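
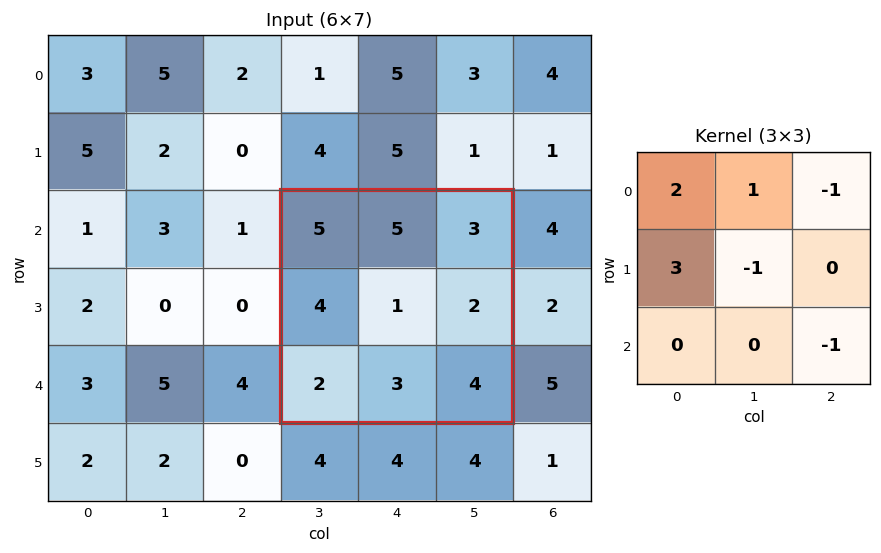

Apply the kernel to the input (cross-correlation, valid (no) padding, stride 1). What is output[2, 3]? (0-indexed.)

The receptive field on the input at this output position is [5 5 3 / 4 1 2 / 2 3 4]. Elementwise product with the kernel and sum: 5·2 + 5·1 + 3·-1 + 4·3 + 1·-1 + 4·-1.

19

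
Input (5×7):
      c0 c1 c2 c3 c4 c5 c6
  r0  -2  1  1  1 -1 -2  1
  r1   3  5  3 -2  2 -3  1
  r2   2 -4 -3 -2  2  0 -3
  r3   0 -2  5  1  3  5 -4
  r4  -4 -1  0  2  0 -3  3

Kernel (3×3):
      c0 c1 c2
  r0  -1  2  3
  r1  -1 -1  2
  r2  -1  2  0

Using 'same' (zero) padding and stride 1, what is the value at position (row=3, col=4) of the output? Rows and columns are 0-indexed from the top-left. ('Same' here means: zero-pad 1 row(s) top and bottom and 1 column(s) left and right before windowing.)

10

The receptive field on the zero-padded input at this output position is [-2 2 0 / 1 3 5 / 2 0 -3]. Elementwise product with the kernel and sum: -2·-1 + 2·2 + 0·3 + 1·-1 + 3·-1 + 5·2 + 2·-1 + 0·2.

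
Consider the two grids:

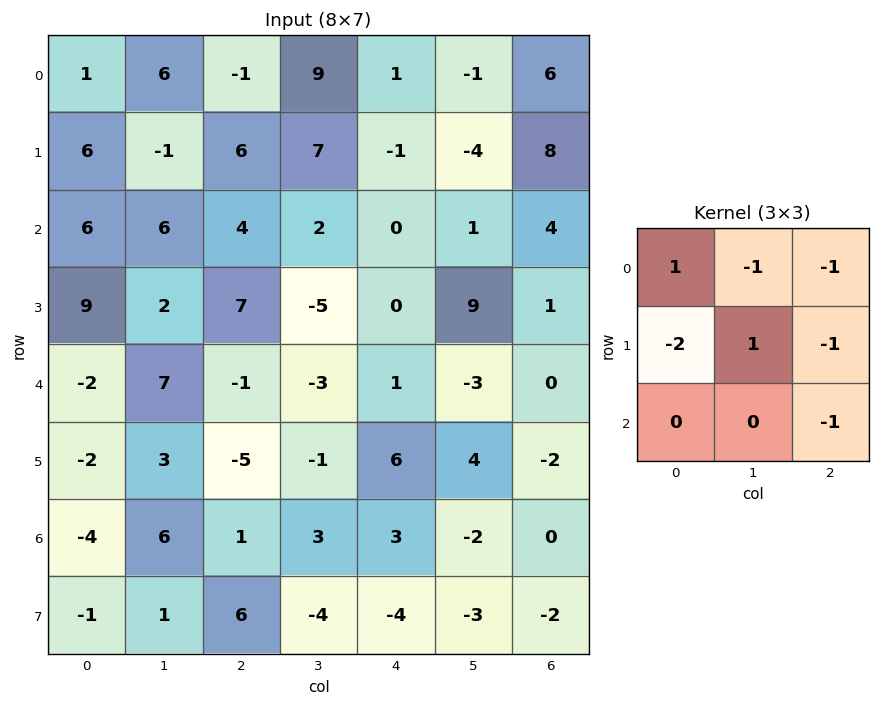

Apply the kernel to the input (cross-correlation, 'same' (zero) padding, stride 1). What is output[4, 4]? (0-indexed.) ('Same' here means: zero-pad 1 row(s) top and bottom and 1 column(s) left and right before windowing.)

The receptive field on the zero-padded input at this output position is [-5 0 9 / -3 1 -3 / -1 6 4]. Elementwise product with the kernel and sum: -5·1 + 0·-1 + 9·-1 + -3·-2 + 1·1 + -3·-1 + 4·-1.

-8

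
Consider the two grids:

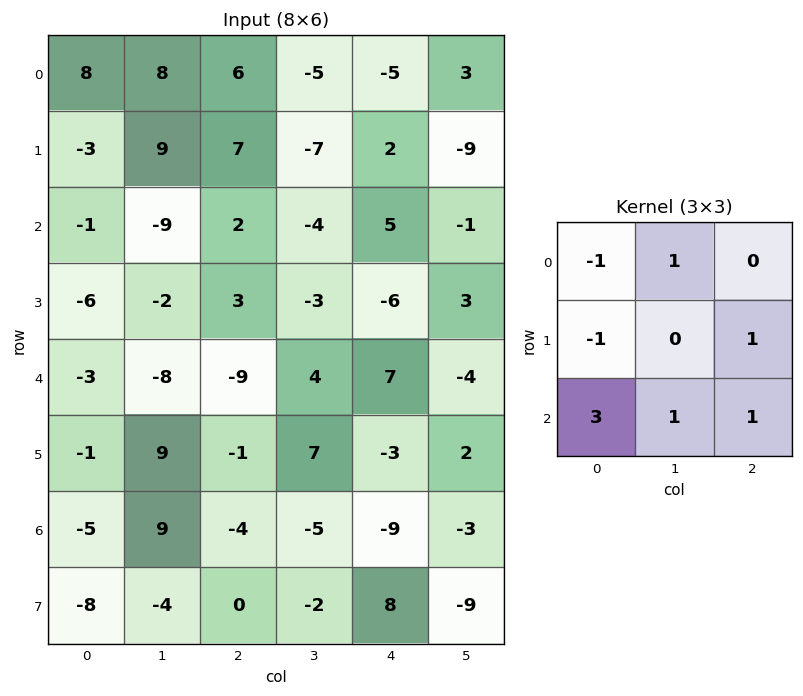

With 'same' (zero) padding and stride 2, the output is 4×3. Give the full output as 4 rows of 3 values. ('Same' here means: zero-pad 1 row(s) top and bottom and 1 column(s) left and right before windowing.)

14 14 -20
-20 -3 0
-6 50 9
-4 -38 -15

Output[0,0]: The receptive field on the zero-padded input at this output position is [0 0 0 / 0 8 8 / 0 -3 9]. Elementwise product with the kernel and sum: 0·-1 + 0·1 + 0·-1 + 8·1 + 0·3 + -3·1 + 9·1.
Output[0,1]: The receptive field on the zero-padded input at this output position is [0 0 0 / 8 6 -5 / 9 7 -7]. Elementwise product with the kernel and sum: 0·-1 + 0·1 + 8·-1 + -5·1 + 9·3 + 7·1 + -7·1.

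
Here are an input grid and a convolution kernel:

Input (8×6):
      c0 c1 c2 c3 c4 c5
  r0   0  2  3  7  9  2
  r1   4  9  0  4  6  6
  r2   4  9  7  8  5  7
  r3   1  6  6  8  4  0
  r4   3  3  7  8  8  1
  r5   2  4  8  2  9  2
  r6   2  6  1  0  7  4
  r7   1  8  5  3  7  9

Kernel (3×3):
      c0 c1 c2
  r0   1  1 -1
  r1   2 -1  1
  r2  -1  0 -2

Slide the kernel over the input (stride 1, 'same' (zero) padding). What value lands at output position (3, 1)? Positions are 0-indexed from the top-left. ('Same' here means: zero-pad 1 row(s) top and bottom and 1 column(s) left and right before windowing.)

The receptive field on the zero-padded input at this output position is [4 9 7 / 1 6 6 / 3 3 7]. Elementwise product with the kernel and sum: 4·1 + 9·1 + 7·-1 + 1·2 + 6·-1 + 6·1 + 3·-1 + 7·-2.

-9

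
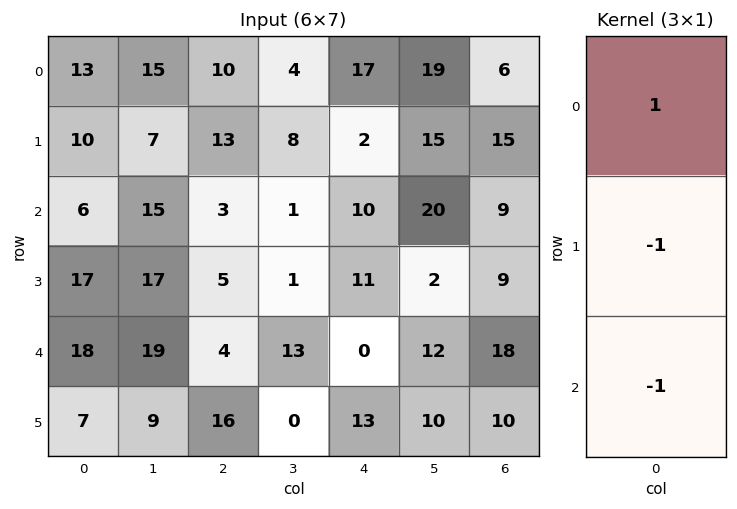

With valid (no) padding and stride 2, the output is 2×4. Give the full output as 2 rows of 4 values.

-3 -6 5 -18
-29 -6 -1 -18

Output[0,0]: The receptive field on the input at this output position is [13 / 10 / 6]. Elementwise product with the kernel and sum: 13·1 + 10·-1 + 6·-1.
Output[0,1]: The receptive field on the input at this output position is [10 / 13 / 3]. Elementwise product with the kernel and sum: 10·1 + 13·-1 + 3·-1.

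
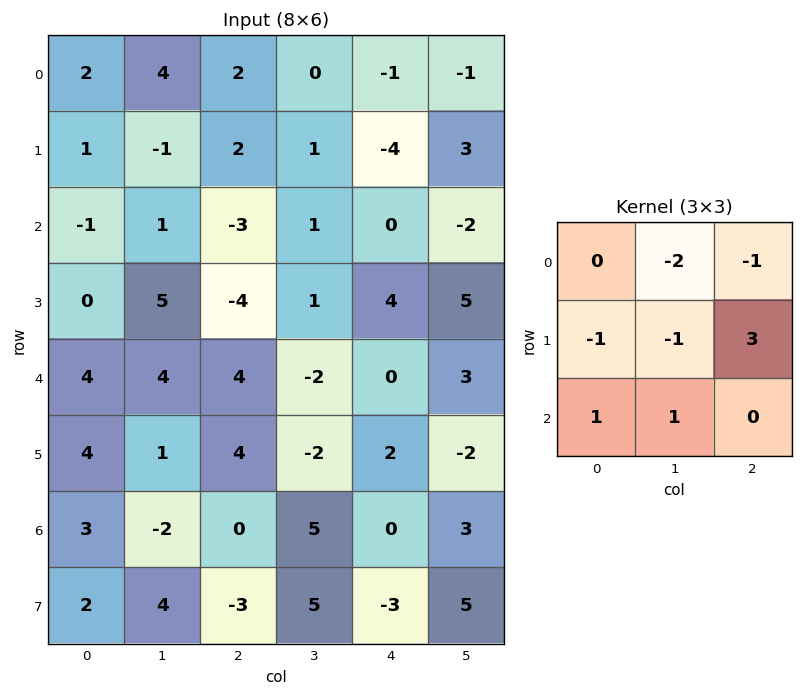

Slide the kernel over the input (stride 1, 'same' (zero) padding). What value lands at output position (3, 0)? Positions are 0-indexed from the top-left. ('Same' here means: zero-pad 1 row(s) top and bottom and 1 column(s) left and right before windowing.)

20

The receptive field on the zero-padded input at this output position is [0 -1 1 / 0 0 5 / 0 4 4]. Elementwise product with the kernel and sum: -1·-2 + 1·-1 + 0·-1 + 0·-1 + 5·3 + 0·1 + 4·1.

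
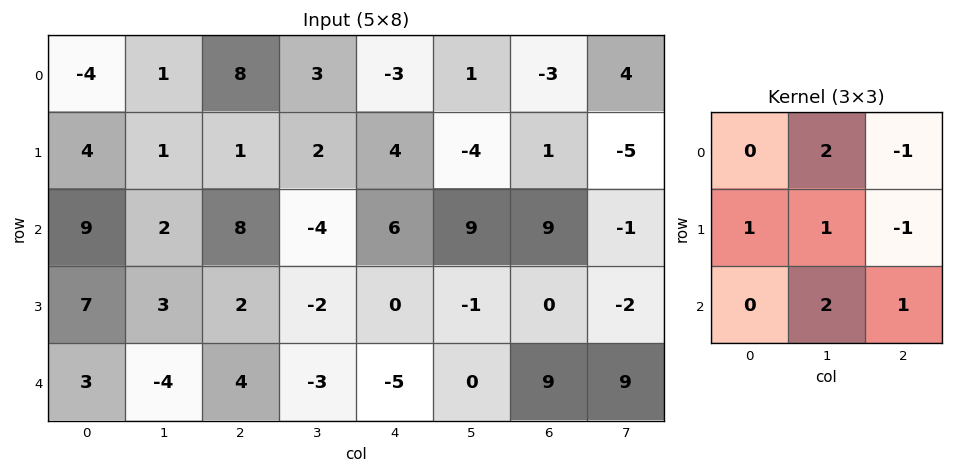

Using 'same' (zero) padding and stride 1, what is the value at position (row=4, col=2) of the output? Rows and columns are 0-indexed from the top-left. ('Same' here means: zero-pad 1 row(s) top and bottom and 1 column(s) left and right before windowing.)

The receptive field on the zero-padded input at this output position is [3 2 -2 / -4 4 -3 / 0 0 0]. Elementwise product with the kernel and sum: 2·2 + -2·-1 + -4·1 + 4·1 + -3·-1 + 0·2 + 0·1.

9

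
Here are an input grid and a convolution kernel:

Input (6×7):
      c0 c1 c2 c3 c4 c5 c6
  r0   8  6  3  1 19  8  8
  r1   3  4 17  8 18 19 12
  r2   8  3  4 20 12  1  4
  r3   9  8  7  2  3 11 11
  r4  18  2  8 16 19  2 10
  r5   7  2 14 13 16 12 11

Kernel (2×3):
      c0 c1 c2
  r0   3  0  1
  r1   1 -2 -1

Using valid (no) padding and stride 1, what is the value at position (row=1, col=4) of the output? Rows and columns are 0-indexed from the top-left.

72

The receptive field on the input at this output position is [18 19 12 / 12 1 4]. Elementwise product with the kernel and sum: 18·3 + 12·1 + 12·1 + 1·-2 + 4·-1.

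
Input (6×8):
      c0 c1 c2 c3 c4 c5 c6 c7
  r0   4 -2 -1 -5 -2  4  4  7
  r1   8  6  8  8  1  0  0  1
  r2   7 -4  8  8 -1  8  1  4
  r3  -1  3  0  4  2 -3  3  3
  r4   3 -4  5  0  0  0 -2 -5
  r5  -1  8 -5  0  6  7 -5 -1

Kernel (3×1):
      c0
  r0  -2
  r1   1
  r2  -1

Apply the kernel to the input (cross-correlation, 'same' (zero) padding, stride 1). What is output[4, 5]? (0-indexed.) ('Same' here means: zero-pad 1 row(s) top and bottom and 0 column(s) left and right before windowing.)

The receptive field on the zero-padded input at this output position is [-3 / 0 / 7]. Elementwise product with the kernel and sum: -3·-2 + 0·1 + 7·-1.

-1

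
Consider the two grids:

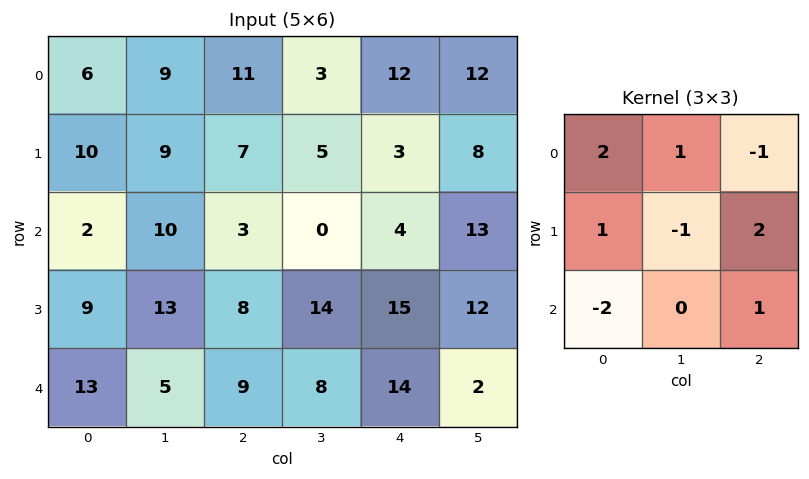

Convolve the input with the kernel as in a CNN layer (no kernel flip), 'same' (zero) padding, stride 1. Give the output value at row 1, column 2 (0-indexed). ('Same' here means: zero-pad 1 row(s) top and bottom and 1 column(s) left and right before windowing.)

18

The receptive field on the zero-padded input at this output position is [9 11 3 / 9 7 5 / 10 3 0]. Elementwise product with the kernel and sum: 9·2 + 11·1 + 3·-1 + 9·1 + 7·-1 + 5·2 + 10·-2 + 0·1.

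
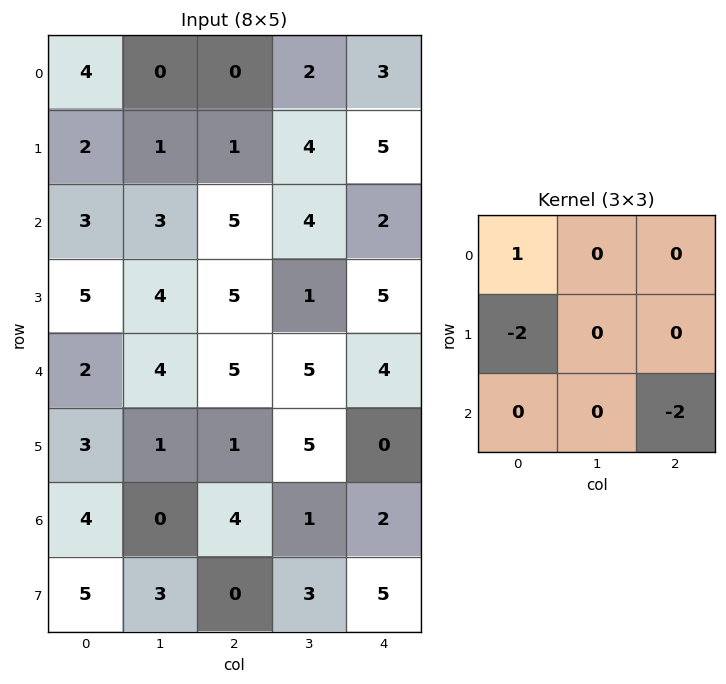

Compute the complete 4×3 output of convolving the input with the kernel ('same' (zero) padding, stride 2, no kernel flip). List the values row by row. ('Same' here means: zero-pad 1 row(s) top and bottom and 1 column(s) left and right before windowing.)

Output[0,0]: The receptive field on the zero-padded input at this output position is [0 0 0 / 0 4 0 / 0 2 1]. Elementwise product with the kernel and sum: 0·1 + 0·-2 + 1·-2.
Output[0,1]: The receptive field on the zero-padded input at this output position is [0 0 0 / 0 0 2 / 1 1 4]. Elementwise product with the kernel and sum: 0·1 + 0·-2 + 4·-2.

-2 -8 -4
-8 -7 -4
-2 -14 -9
-6 -5 3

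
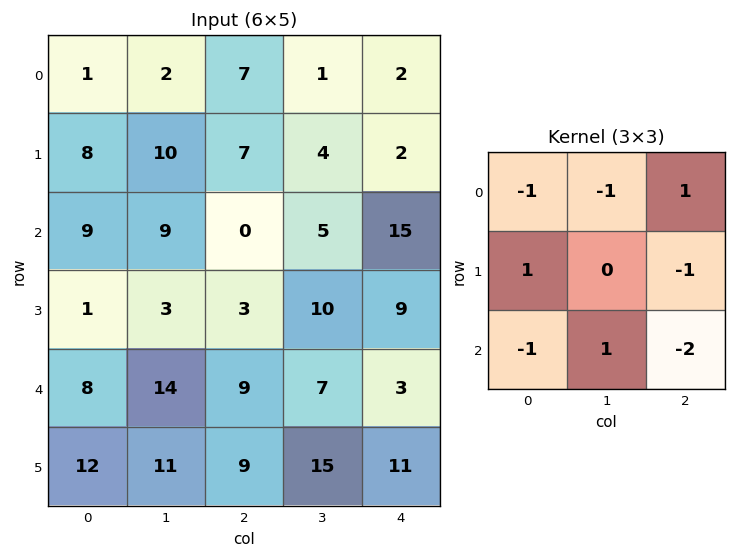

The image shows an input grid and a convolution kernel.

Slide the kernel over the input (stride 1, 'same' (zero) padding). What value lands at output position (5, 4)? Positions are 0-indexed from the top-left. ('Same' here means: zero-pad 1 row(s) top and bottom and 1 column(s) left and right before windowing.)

5

The receptive field on the zero-padded input at this output position is [7 3 0 / 15 11 0 / 0 0 0]. Elementwise product with the kernel and sum: 7·-1 + 3·-1 + 0·1 + 15·1 + 0·-1 + 0·-1 + 0·1 + 0·-2.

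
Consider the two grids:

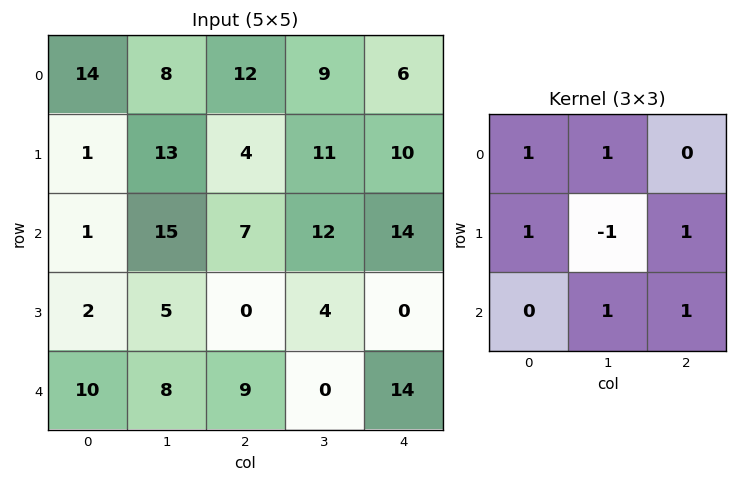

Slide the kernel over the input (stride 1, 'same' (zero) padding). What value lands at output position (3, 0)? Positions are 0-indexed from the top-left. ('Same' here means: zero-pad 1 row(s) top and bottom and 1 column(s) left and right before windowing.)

The receptive field on the zero-padded input at this output position is [0 1 15 / 0 2 5 / 0 10 8]. Elementwise product with the kernel and sum: 0·1 + 1·1 + 0·1 + 2·-1 + 5·1 + 10·1 + 8·1.

22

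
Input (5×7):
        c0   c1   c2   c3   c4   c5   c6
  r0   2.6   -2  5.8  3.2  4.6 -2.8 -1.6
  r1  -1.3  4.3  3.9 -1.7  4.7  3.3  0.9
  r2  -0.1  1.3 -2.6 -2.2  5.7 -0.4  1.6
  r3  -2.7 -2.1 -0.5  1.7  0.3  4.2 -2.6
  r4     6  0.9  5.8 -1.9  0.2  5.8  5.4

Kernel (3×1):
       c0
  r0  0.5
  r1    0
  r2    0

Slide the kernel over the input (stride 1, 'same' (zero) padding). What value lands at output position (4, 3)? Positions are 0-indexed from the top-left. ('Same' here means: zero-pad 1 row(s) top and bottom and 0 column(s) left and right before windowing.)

The receptive field on the zero-padded input at this output position is [1.7 / -1.9 / 0]. Elementwise product with the kernel and sum: 1.7·0.5.

0.85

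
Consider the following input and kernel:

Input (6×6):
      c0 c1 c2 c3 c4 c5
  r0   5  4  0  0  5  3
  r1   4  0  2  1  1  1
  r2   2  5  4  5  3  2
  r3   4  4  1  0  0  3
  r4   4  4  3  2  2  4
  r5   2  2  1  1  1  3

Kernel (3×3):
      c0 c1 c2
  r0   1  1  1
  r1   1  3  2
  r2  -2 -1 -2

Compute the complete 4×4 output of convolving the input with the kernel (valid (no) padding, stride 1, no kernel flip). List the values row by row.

0 -12 -7 -3
17 21 27 15
11 6 1 2
23 15 9 10

Output[0,0]: The receptive field on the input at this output position is [5 4 0 / 4 0 2 / 2 5 4]. Elementwise product with the kernel and sum: 5·1 + 4·1 + 0·1 + 4·1 + 0·3 + 2·2 + 2·-2 + 5·-1 + 4·-2.
Output[0,1]: The receptive field on the input at this output position is [4 0 0 / 0 2 1 / 5 4 5]. Elementwise product with the kernel and sum: 4·1 + 0·1 + 0·1 + 0·1 + 2·3 + 1·2 + 5·-2 + 4·-1 + 5·-2.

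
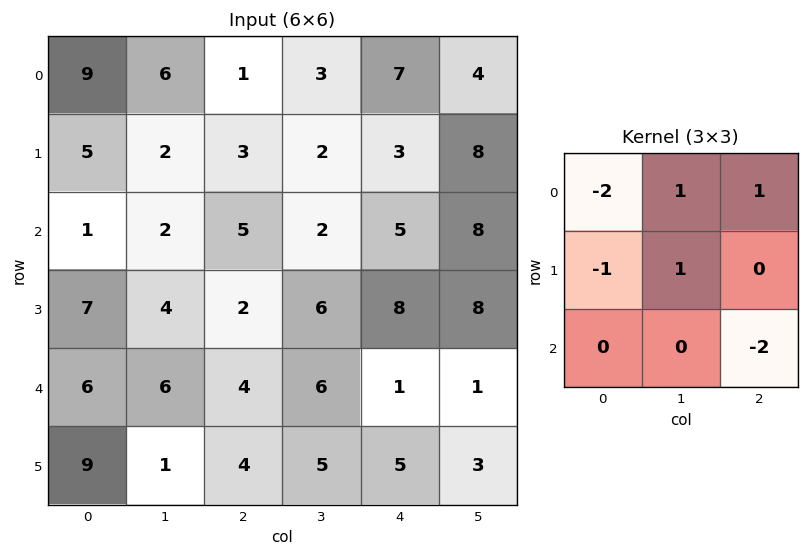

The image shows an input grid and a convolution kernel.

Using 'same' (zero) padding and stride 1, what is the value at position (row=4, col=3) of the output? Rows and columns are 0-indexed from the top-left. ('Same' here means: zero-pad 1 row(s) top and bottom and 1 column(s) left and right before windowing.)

The receptive field on the zero-padded input at this output position is [2 6 8 / 4 6 1 / 4 5 5]. Elementwise product with the kernel and sum: 2·-2 + 6·1 + 8·1 + 4·-1 + 6·1 + 5·-2.

2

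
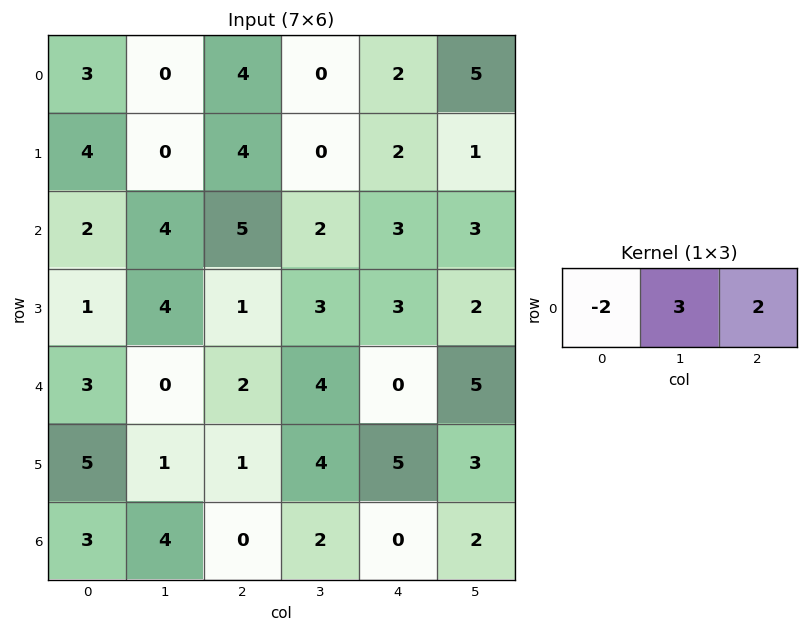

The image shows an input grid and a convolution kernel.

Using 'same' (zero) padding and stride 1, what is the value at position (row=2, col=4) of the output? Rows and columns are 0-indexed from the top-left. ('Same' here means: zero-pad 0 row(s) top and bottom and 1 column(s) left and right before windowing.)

11

The receptive field on the zero-padded input at this output position is [2 3 3]. Elementwise product with the kernel and sum: 2·-2 + 3·3 + 3·2.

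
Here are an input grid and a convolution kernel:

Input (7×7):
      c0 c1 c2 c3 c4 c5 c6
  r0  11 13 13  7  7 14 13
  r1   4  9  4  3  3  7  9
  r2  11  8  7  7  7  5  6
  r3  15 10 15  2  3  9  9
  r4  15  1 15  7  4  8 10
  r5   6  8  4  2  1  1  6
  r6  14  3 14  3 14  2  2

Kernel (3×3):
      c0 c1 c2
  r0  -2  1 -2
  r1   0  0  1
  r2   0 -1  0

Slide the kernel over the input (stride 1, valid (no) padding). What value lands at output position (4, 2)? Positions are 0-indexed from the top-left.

The receptive field on the input at this output position is [15 7 4 / 4 2 1 / 14 3 14]. Elementwise product with the kernel and sum: 15·-2 + 7·1 + 4·-2 + 1·1 + 3·-1.

-33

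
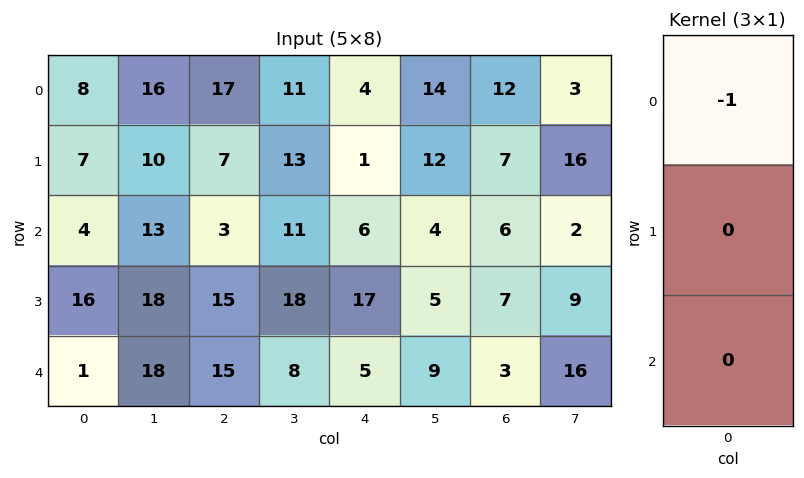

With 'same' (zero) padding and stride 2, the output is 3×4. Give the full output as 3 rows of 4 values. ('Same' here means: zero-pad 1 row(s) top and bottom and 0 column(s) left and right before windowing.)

0 0 0 0
-7 -7 -1 -7
-16 -15 -17 -7

Output[0,0]: The receptive field on the zero-padded input at this output position is [0 / 8 / 7]. Elementwise product with the kernel and sum: 0·-1.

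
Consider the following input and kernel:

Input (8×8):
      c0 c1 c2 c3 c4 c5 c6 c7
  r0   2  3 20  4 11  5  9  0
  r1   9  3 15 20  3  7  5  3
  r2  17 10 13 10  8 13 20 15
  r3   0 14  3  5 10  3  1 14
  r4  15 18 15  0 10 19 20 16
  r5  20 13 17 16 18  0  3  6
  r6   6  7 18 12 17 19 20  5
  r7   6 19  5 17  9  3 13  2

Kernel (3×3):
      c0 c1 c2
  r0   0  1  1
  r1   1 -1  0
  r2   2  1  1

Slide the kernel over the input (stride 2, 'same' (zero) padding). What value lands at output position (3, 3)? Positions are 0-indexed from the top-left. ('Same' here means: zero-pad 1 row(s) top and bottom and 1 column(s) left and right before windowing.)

29

The receptive field on the zero-padded input at this output position is [0 3 6 / 19 20 5 / 3 13 2]. Elementwise product with the kernel and sum: 3·1 + 6·1 + 19·1 + 20·-1 + 3·2 + 13·1 + 2·1.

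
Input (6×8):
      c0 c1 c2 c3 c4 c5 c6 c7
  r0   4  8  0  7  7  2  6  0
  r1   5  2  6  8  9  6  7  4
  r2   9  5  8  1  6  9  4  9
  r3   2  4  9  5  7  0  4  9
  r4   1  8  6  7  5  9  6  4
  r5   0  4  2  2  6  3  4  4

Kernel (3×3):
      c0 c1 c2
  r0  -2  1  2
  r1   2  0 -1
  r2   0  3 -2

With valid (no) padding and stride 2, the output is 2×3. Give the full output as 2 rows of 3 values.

Output[0,0]: The receptive field on the input at this output position is [4 8 0 / 5 2 6 / 9 5 8]. Elementwise product with the kernel and sum: 4·-2 + 8·1 + 0·2 + 5·2 + 6·-1 + 5·3 + 8·-2.
Output[0,1]: The receptive field on the input at this output position is [0 7 7 / 6 8 9 / 8 1 6]. Elementwise product with the kernel and sum: 0·-2 + 7·1 + 7·2 + 6·2 + 9·-1 + 1·3 + 6·-2.

3 15 30
10 19 30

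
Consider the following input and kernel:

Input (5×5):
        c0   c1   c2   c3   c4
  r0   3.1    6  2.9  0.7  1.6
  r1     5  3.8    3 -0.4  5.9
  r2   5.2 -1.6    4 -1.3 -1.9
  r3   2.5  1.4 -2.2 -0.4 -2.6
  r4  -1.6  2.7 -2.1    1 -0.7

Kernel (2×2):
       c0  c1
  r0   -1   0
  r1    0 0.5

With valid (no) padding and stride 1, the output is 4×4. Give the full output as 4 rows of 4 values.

Output[0,0]: The receptive field on the input at this output position is [3.1 6 / 5 3.8]. Elementwise product with the kernel and sum: 3.1·-1 + 3.8·0.5.

-1.2 -4.5 -3.1 2.25
-5.8 -1.8 -3.65 -0.55
-4.5 0.5 -4.2 0
-1.15 -2.45 2.7 0.05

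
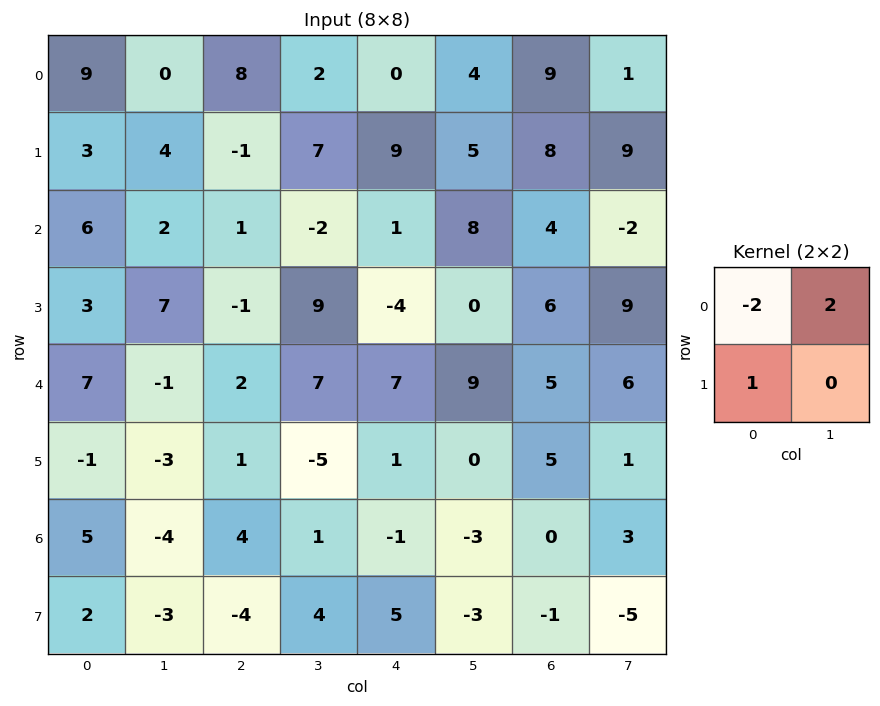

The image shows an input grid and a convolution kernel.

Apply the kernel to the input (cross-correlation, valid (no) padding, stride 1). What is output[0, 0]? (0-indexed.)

-15

The receptive field on the input at this output position is [9 0 / 3 4]. Elementwise product with the kernel and sum: 9·-2 + 0·2 + 3·1.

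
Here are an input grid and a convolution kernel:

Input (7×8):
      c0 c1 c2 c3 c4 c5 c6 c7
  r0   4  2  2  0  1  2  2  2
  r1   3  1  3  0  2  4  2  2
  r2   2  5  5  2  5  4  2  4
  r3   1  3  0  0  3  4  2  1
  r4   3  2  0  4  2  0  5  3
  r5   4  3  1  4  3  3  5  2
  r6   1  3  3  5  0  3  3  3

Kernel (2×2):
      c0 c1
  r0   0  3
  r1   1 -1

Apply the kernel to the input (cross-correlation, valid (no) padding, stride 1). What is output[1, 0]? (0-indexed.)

The receptive field on the input at this output position is [3 1 / 2 5]. Elementwise product with the kernel and sum: 1·3 + 2·1 + 5·-1.

0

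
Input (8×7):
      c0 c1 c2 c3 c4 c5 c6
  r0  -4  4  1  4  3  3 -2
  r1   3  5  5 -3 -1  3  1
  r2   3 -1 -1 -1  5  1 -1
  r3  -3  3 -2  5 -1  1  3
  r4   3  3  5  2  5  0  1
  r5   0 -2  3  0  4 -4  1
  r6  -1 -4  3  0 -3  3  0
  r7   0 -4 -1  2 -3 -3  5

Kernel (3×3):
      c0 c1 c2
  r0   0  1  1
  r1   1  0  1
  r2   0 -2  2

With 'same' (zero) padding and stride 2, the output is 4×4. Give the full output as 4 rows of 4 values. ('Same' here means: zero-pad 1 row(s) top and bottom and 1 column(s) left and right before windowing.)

Output[0,0]: The receptive field on the zero-padded input at this output position is [0 0 0 / 0 -4 4 / 0 3 5]. Elementwise product with the kernel and sum: 0·1 + 0·1 + 0·1 + 4·1 + 3·-2 + 5·2.
Output[0,1]: The receptive field on the zero-padded input at this output position is [0 0 0 / 4 1 4 / 5 5 -3]. Elementwise product with the kernel and sum: 0·1 + 0·1 + 4·1 + 4·1 + 5·-2 + -3·2.

8 -8 15 1
19 14 6 -4
-1 2 -14 1
-14 5 3 -6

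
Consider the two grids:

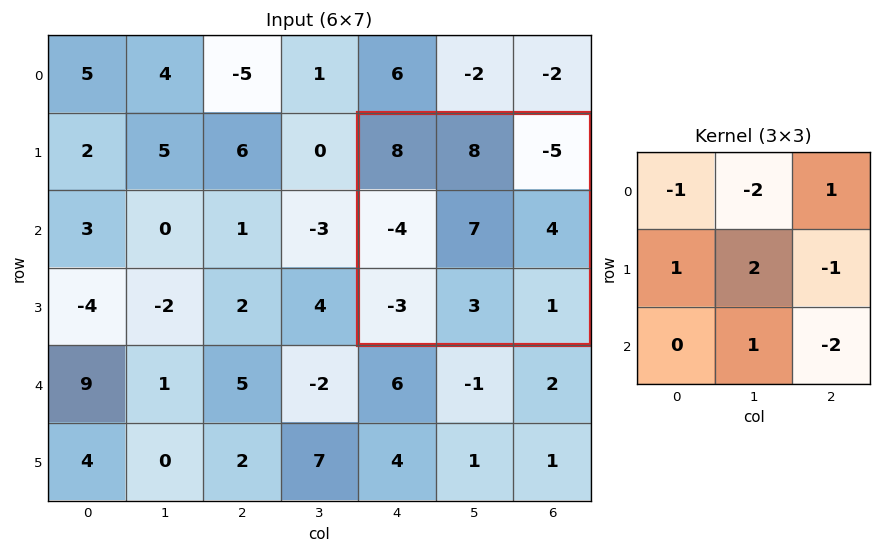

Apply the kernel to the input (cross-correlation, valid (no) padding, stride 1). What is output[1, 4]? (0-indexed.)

-22

The receptive field on the input at this output position is [8 8 -5 / -4 7 4 / -3 3 1]. Elementwise product with the kernel and sum: 8·-1 + 8·-2 + -5·1 + -4·1 + 7·2 + 4·-1 + 3·1 + 1·-2.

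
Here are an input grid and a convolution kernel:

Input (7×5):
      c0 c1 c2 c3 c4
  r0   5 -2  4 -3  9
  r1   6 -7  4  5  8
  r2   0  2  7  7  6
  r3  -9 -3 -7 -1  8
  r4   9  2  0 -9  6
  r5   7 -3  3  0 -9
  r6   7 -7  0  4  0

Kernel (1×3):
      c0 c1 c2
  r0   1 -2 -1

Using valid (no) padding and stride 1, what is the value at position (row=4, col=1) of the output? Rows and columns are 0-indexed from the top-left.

The receptive field on the input at this output position is [2 0 -9]. Elementwise product with the kernel and sum: 2·1 + 0·-2 + -9·-1.

11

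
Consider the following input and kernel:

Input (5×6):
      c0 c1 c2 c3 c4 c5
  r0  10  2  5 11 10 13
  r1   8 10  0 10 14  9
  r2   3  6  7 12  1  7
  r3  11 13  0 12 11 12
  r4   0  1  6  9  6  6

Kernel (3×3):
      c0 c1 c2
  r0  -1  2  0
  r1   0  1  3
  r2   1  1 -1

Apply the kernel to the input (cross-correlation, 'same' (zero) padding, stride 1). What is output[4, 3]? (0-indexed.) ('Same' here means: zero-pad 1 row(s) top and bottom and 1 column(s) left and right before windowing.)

51

The receptive field on the zero-padded input at this output position is [0 12 11 / 6 9 6 / 0 0 0]. Elementwise product with the kernel and sum: 0·-1 + 12·2 + 9·1 + 6·3 + 0·1 + 0·1 + 0·-1.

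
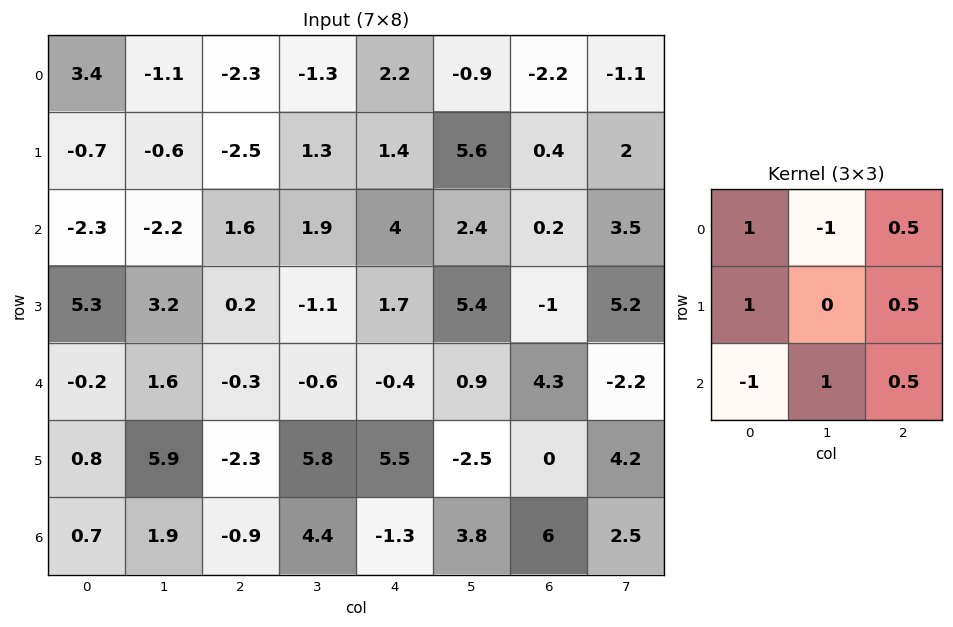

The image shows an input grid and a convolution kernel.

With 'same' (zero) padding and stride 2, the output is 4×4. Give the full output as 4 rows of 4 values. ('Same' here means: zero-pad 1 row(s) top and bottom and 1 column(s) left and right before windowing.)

Output[0,0]: The receptive field on the zero-padded input at this output position is [0 0 0 / 0 3.4 -1.1 / 0 -0.7 -0.6]. Elementwise product with the kernel and sum: 0·1 + 0·-1 + 0·0.5 + 0·1 + -1.1·0.5 + 0·-1 + -0.7·1 + -0.6·0.5.
Output[0,1]: The receptive field on the zero-padded input at this output position is [0 0 0 / -1.1 -2.3 -1.3 / -0.6 -2.5 1.3]. Elementwise product with the kernel and sum: 0·1 + 0·-1 + 0·0.5 + -1.1·1 + -1.3·0.5 + -0.6·-1 + -2.5·1 + 1.3·0.5.

-1.55 -3 1.15 -5.65
6.2 -2.25 11.3 6.55
0.85 -1.55 -1.8 13.4
3.1 15.2 5.35 4.65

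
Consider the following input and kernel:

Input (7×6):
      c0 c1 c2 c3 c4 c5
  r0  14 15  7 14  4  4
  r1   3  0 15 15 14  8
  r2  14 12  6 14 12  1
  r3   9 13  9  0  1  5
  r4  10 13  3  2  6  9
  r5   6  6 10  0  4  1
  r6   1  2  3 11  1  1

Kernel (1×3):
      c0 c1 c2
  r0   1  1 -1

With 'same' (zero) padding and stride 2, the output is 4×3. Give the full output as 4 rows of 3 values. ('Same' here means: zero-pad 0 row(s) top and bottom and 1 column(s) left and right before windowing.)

-1 8 14
2 4 25
-3 14 -1
-1 -6 11

Output[0,0]: The receptive field on the zero-padded input at this output position is [0 14 15]. Elementwise product with the kernel and sum: 0·1 + 14·1 + 15·-1.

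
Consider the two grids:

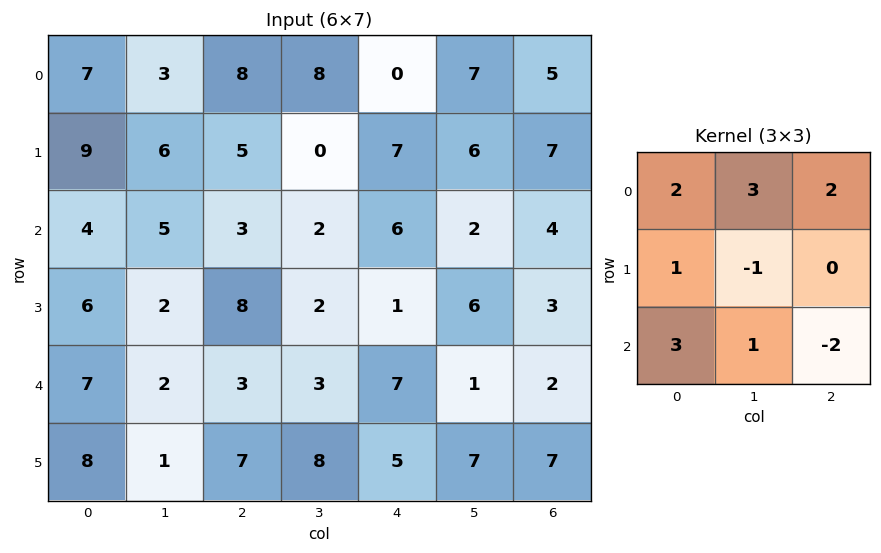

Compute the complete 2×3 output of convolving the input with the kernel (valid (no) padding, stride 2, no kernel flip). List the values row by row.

53 44 44
50 28 39

Output[0,0]: The receptive field on the input at this output position is [7 3 8 / 9 6 5 / 4 5 3]. Elementwise product with the kernel and sum: 7·2 + 3·3 + 8·2 + 9·1 + 6·-1 + 4·3 + 5·1 + 3·-2.
Output[0,1]: The receptive field on the input at this output position is [8 8 0 / 5 0 7 / 3 2 6]. Elementwise product with the kernel and sum: 8·2 + 8·3 + 0·2 + 5·1 + 0·-1 + 3·3 + 2·1 + 6·-2.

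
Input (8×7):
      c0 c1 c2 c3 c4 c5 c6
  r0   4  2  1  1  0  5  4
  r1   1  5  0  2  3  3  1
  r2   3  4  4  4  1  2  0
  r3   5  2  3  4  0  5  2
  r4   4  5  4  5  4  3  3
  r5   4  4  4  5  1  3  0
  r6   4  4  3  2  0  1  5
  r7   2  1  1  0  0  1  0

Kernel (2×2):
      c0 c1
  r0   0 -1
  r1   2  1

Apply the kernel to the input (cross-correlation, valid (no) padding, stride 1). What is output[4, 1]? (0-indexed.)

8

The receptive field on the input at this output position is [5 4 / 4 4]. Elementwise product with the kernel and sum: 4·-1 + 4·2 + 4·1.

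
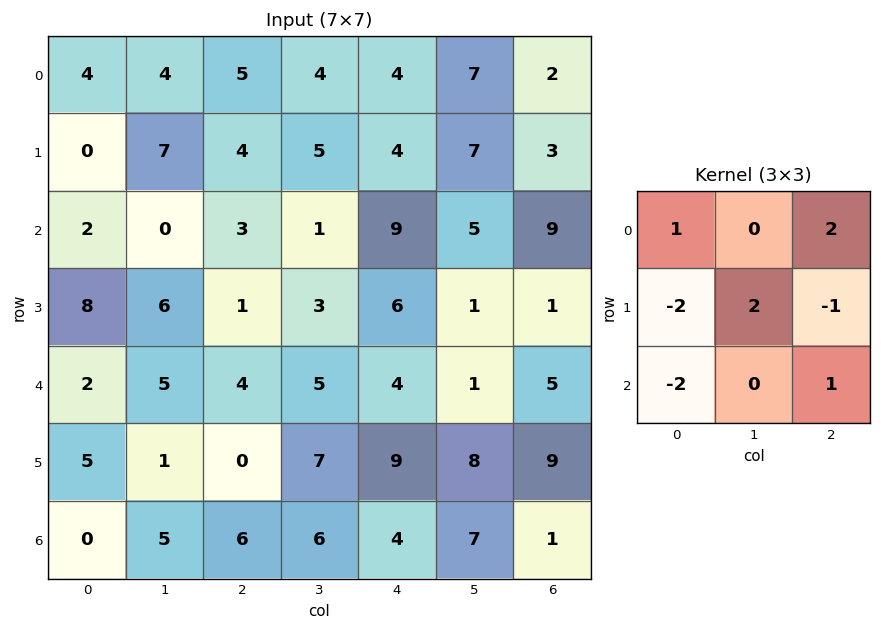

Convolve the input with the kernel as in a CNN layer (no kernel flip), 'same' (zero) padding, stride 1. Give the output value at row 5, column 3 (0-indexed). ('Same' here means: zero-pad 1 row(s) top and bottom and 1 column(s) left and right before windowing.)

9

The receptive field on the zero-padded input at this output position is [4 5 4 / 0 7 9 / 6 6 4]. Elementwise product with the kernel and sum: 4·1 + 4·2 + 0·-2 + 7·2 + 9·-1 + 6·-2 + 4·1.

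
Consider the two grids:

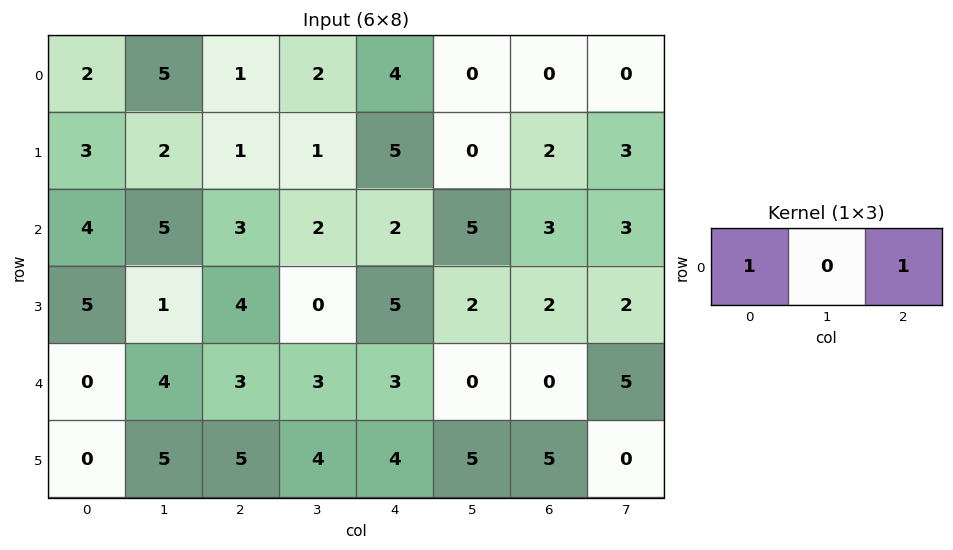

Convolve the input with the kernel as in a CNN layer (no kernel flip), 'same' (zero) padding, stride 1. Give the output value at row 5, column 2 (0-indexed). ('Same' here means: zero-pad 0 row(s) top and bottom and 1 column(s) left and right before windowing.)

9

The receptive field on the zero-padded input at this output position is [5 5 4]. Elementwise product with the kernel and sum: 5·1 + 4·1.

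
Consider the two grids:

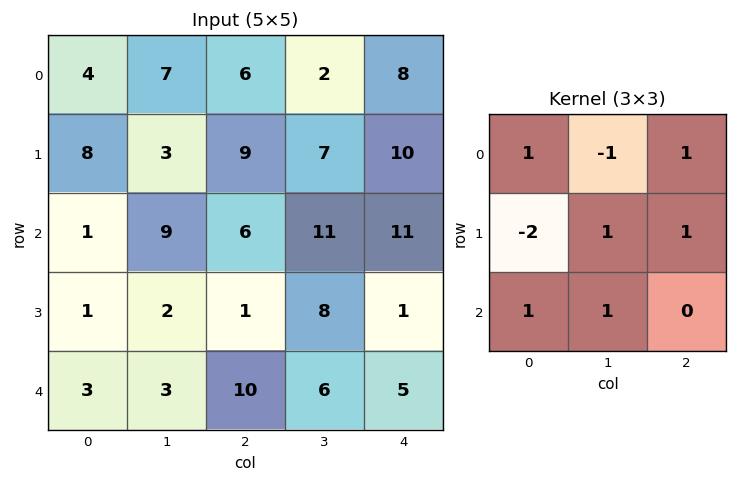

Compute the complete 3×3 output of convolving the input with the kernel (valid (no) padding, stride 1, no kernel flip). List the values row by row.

9 28 28
30 3 31
5 32 29

Output[0,0]: The receptive field on the input at this output position is [4 7 6 / 8 3 9 / 1 9 6]. Elementwise product with the kernel and sum: 4·1 + 7·-1 + 6·1 + 8·-2 + 3·1 + 9·1 + 1·1 + 9·1.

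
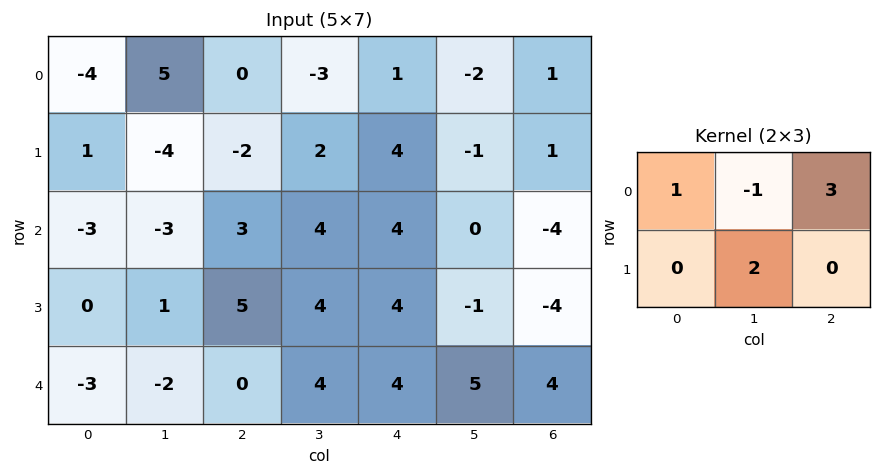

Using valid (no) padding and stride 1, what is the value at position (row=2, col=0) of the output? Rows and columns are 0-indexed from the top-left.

The receptive field on the input at this output position is [-3 -3 3 / 0 1 5]. Elementwise product with the kernel and sum: -3·1 + -3·-1 + 3·3 + 1·2.

11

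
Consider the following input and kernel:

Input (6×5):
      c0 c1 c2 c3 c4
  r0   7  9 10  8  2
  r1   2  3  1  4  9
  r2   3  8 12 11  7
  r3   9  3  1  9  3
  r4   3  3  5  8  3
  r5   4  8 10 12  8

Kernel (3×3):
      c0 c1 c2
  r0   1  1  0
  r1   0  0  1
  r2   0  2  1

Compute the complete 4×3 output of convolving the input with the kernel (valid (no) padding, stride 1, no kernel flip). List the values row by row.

45 58 56
24 26 33
23 47 45
43 44 45

Output[0,0]: The receptive field on the input at this output position is [7 9 10 / 2 3 1 / 3 8 12]. Elementwise product with the kernel and sum: 7·1 + 9·1 + 1·1 + 8·2 + 12·1.
Output[0,1]: The receptive field on the input at this output position is [9 10 8 / 3 1 4 / 8 12 11]. Elementwise product with the kernel and sum: 9·1 + 10·1 + 4·1 + 12·2 + 11·1.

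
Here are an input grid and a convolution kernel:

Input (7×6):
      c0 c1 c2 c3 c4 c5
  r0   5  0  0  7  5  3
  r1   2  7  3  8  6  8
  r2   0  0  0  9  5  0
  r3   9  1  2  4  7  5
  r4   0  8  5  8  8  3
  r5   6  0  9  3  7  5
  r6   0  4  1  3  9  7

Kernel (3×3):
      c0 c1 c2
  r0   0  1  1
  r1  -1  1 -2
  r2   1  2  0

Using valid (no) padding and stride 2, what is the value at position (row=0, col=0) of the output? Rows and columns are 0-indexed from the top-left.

-1

The receptive field on the input at this output position is [5 0 0 / 2 7 3 / 0 0 0]. Elementwise product with the kernel and sum: 0·1 + 0·1 + 2·-1 + 7·1 + 3·-2 + 0·1 + 0·2.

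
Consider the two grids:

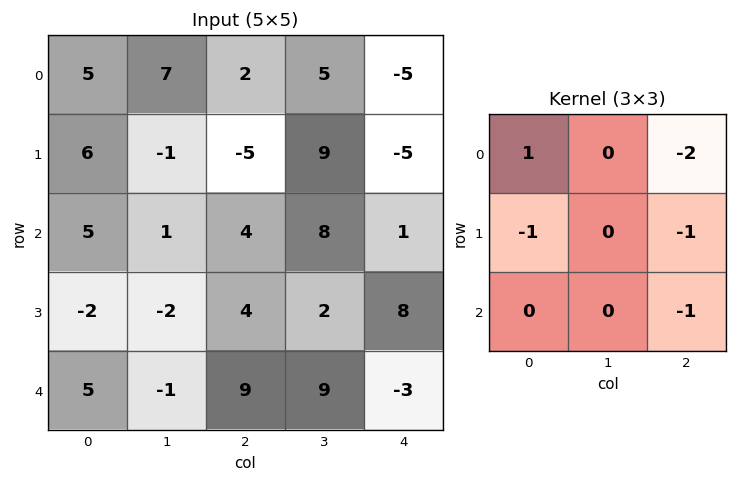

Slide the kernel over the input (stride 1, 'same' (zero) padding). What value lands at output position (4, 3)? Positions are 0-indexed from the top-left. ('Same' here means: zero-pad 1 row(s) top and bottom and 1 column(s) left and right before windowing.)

The receptive field on the zero-padded input at this output position is [4 2 8 / 9 9 -3 / 0 0 0]. Elementwise product with the kernel and sum: 4·1 + 8·-2 + 9·-1 + -3·-1 + 0·-1.

-18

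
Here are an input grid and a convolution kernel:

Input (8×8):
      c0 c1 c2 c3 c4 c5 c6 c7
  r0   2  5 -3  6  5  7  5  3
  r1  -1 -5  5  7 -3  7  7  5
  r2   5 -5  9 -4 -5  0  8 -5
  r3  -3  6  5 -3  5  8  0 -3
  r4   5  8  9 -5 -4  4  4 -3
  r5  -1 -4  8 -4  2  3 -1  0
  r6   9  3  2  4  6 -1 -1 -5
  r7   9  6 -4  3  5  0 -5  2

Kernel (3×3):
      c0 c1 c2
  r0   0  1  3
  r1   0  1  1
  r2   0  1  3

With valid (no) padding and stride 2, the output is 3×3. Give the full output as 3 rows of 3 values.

Output[0,0]: The receptive field on the input at this output position is [2 5 -3 / -1 -5 5 / 5 -5 9]. Elementwise product with the kernel and sum: 5·1 + -3·3 + -5·1 + 5·1 + -5·1 + 9·3.

18 6 60
68 -34 48
48 3 14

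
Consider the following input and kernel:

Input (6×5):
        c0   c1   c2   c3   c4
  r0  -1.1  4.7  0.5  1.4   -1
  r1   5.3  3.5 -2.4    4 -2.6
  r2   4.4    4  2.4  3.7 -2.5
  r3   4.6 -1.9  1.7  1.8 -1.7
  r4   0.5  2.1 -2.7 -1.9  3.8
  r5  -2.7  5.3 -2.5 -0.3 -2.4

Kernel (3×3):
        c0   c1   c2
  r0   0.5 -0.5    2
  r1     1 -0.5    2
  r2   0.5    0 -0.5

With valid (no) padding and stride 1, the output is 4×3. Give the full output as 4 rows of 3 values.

Output[0,0]: The receptive field on the input at this output position is [-1.1 4.7 0.5 / 5.3 3.5 -2.4 / 4.4 4 2.4]. Elementwise product with the kernel and sum: -1.1·0.5 + 4.7·-0.5 + 0.5·2 + 5.3·1 + 3.5·-0.5 + -2.4·2 + 4.4·0.5 + 2.4·-0.5.
Output[0,1]: The receptive field on the input at this output position is [4.7 0.5 1.4 / 3.5 -2.4 4 / 4 2.4 3.7]. Elementwise product with the kernel and sum: 4.7·0.5 + 0.5·-0.5 + 1.4·2 + 3.5·1 + -2.4·-0.5 + 4·2 + 4·0.5 + 3.7·-0.5.

-2.15 17.75 -9.6
4.75 19.3 -11.15
15.55 11.05 -11.5
0.6 4.25 2.35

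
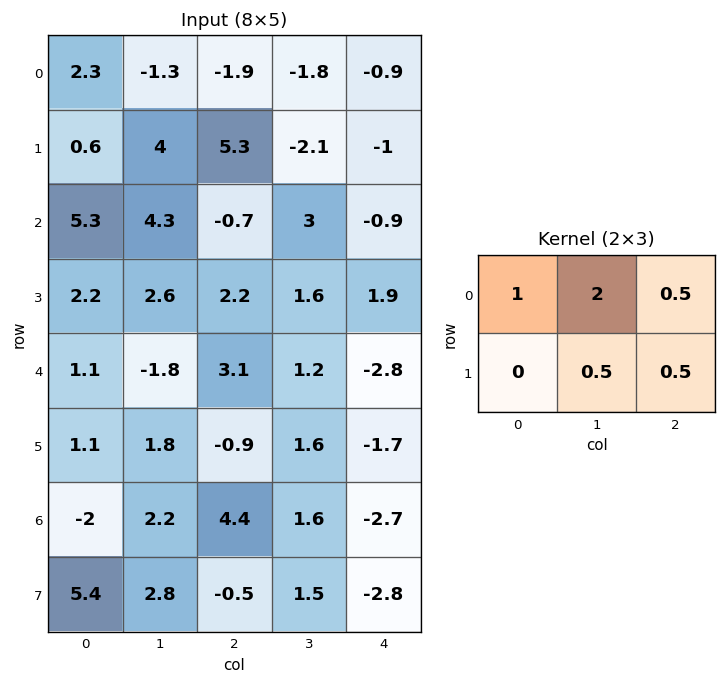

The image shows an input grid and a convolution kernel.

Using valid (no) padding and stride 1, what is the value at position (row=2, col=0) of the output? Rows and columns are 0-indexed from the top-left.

15.95

The receptive field on the input at this output position is [5.3 4.3 -0.7 / 2.2 2.6 2.2]. Elementwise product with the kernel and sum: 5.3·1 + 4.3·2 + -0.7·0.5 + 2.6·0.5 + 2.2·0.5.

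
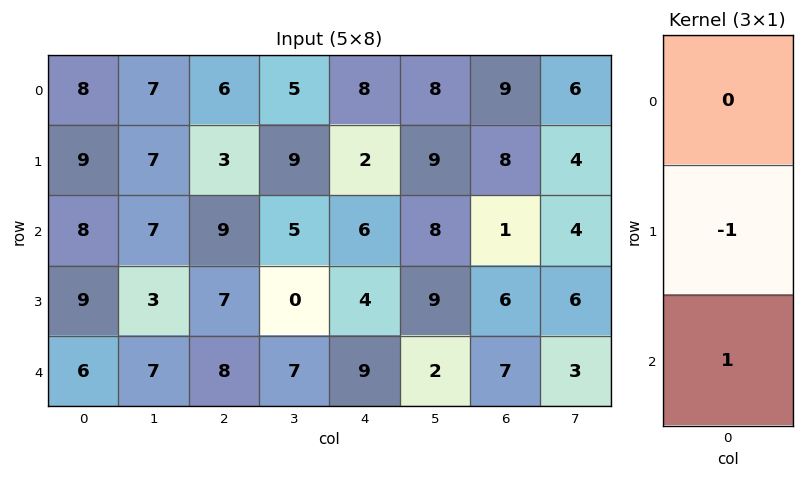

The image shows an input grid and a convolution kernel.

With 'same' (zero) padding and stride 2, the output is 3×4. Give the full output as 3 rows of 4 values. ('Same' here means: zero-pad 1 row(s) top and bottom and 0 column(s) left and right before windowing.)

Output[0,0]: The receptive field on the zero-padded input at this output position is [0 / 8 / 9]. Elementwise product with the kernel and sum: 8·-1 + 9·1.

1 -3 -6 -1
1 -2 -2 5
-6 -8 -9 -7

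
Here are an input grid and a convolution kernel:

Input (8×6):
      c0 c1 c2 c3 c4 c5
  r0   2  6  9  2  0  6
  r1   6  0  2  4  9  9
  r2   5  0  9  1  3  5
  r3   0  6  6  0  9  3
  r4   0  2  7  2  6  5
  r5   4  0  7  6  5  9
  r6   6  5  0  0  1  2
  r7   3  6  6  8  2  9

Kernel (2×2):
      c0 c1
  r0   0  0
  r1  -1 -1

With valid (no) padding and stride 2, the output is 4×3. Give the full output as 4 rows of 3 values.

-6 -6 -18
-6 -6 -12
-4 -13 -14
-9 -14 -11

Output[0,0]: The receptive field on the input at this output position is [2 6 / 6 0]. Elementwise product with the kernel and sum: 6·-1 + 0·-1.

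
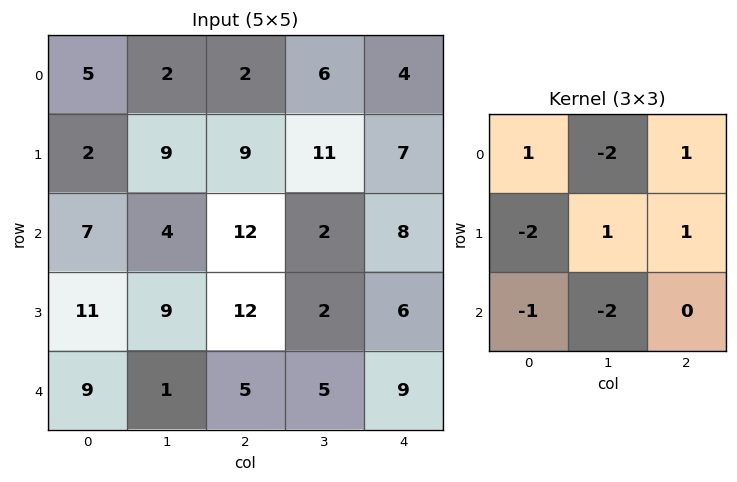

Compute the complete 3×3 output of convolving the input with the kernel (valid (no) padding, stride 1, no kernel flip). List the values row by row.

2 -22 -22
-34 -25 -36
-1 -33 -15

Output[0,0]: The receptive field on the input at this output position is [5 2 2 / 2 9 9 / 7 4 12]. Elementwise product with the kernel and sum: 5·1 + 2·-2 + 2·1 + 2·-2 + 9·1 + 9·1 + 7·-1 + 4·-2.
Output[0,1]: The receptive field on the input at this output position is [2 2 6 / 9 9 11 / 4 12 2]. Elementwise product with the kernel and sum: 2·1 + 2·-2 + 6·1 + 9·-2 + 9·1 + 11·1 + 4·-1 + 12·-2.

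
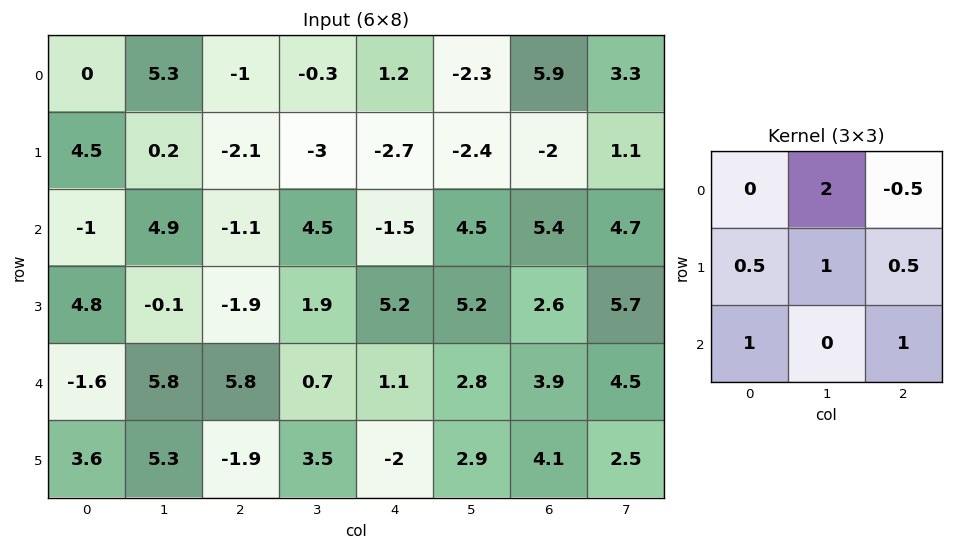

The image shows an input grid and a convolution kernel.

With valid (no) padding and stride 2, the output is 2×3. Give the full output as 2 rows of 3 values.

10.4 -9.2 -8.4
15.9 20.2 20.4

Output[0,0]: The receptive field on the input at this output position is [0 5.3 -1 / 4.5 0.2 -2.1 / -1 4.9 -1.1]. Elementwise product with the kernel and sum: 5.3·2 + -1·-0.5 + 4.5·0.5 + 0.2·1 + -2.1·0.5 + -1·1 + -1.1·1.
Output[0,1]: The receptive field on the input at this output position is [-1 -0.3 1.2 / -2.1 -3 -2.7 / -1.1 4.5 -1.5]. Elementwise product with the kernel and sum: -0.3·2 + 1.2·-0.5 + -2.1·0.5 + -3·1 + -2.7·0.5 + -1.1·1 + -1.5·1.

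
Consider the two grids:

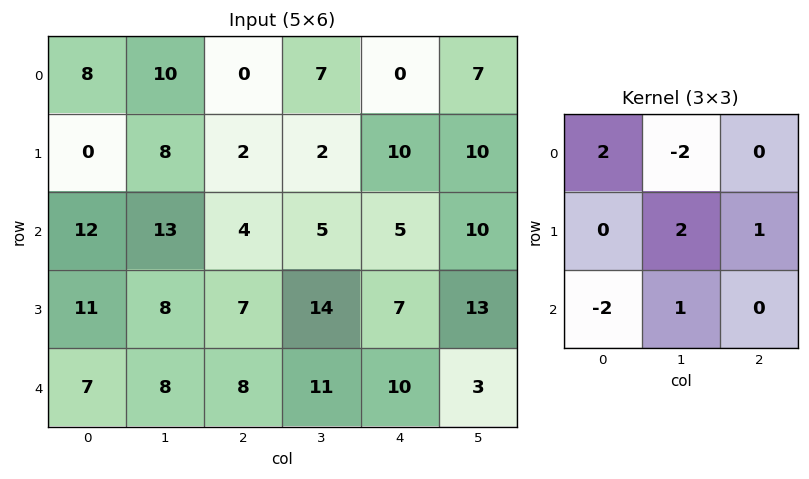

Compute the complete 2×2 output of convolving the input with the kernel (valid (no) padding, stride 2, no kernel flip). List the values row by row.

Output[0,0]: The receptive field on the input at this output position is [8 10 0 / 0 8 2 / 12 13 4]. Elementwise product with the kernel and sum: 8·2 + 10·-2 + 8·2 + 2·1 + 12·-2 + 13·1.

3 -3
15 28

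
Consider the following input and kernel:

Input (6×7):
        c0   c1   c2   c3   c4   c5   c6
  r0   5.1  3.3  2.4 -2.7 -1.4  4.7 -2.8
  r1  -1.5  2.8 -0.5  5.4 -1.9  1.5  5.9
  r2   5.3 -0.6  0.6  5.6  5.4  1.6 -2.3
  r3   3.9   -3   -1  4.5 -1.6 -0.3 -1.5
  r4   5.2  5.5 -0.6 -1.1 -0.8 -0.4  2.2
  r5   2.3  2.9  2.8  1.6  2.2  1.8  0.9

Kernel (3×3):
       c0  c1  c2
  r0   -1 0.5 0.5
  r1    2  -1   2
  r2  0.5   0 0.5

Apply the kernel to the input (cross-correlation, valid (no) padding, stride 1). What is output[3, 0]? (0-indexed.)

0.35

The receptive field on the input at this output position is [3.9 -3 -1 / 5.2 5.5 -0.6 / 2.3 2.9 2.8]. Elementwise product with the kernel and sum: 3.9·-1 + -3·0.5 + -1·0.5 + 5.2·2 + 5.5·-1 + -0.6·2 + 2.3·0.5 + 2.8·0.5.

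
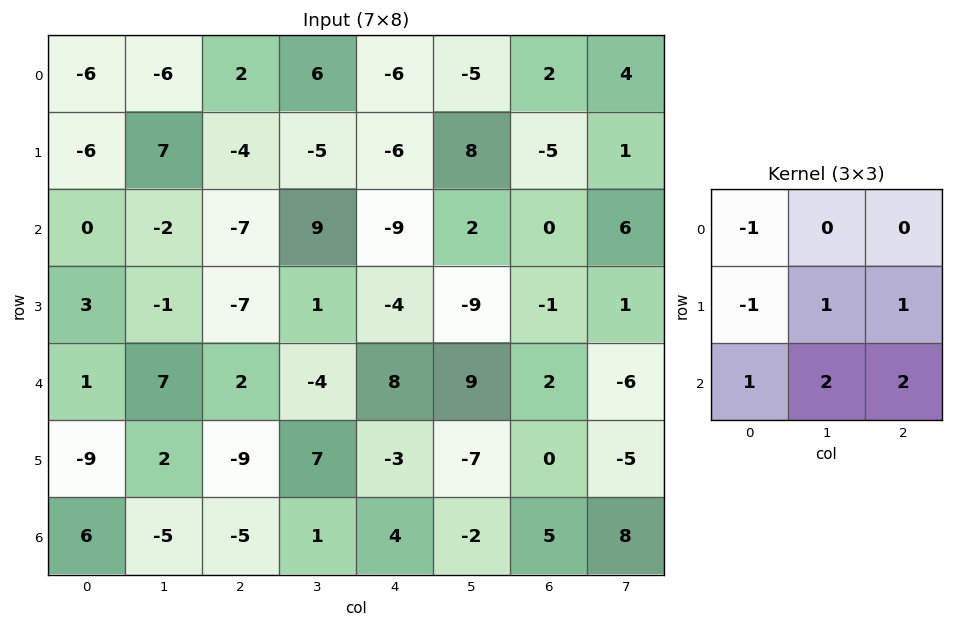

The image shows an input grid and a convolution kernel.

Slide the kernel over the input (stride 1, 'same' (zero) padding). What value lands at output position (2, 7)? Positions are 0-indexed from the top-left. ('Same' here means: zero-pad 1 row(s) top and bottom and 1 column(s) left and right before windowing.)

12

The receptive field on the zero-padded input at this output position is [-5 1 0 / 0 6 0 / -1 1 0]. Elementwise product with the kernel and sum: -5·-1 + 0·-1 + 6·1 + 0·1 + -1·1 + 1·2 + 0·2.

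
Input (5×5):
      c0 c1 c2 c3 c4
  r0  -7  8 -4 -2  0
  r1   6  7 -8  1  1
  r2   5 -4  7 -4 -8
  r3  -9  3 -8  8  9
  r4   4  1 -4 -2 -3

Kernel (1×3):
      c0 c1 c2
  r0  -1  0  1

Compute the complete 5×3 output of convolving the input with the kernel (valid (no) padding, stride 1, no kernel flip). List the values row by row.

3 -10 4
-14 -6 9
2 0 -15
1 5 17
-8 -3 1

Output[0,0]: The receptive field on the input at this output position is [-7 8 -4]. Elementwise product with the kernel and sum: -7·-1 + -4·1.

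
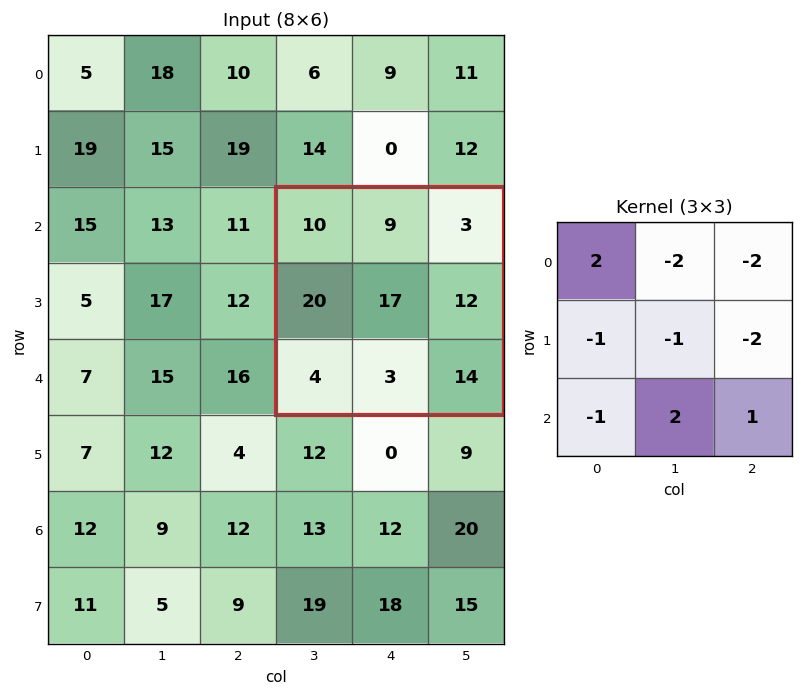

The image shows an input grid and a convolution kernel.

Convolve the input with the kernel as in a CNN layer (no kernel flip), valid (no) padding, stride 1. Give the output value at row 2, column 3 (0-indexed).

-49

The receptive field on the input at this output position is [10 9 3 / 20 17 12 / 4 3 14]. Elementwise product with the kernel and sum: 10·2 + 9·-2 + 3·-2 + 20·-1 + 17·-1 + 12·-2 + 4·-1 + 3·2 + 14·1.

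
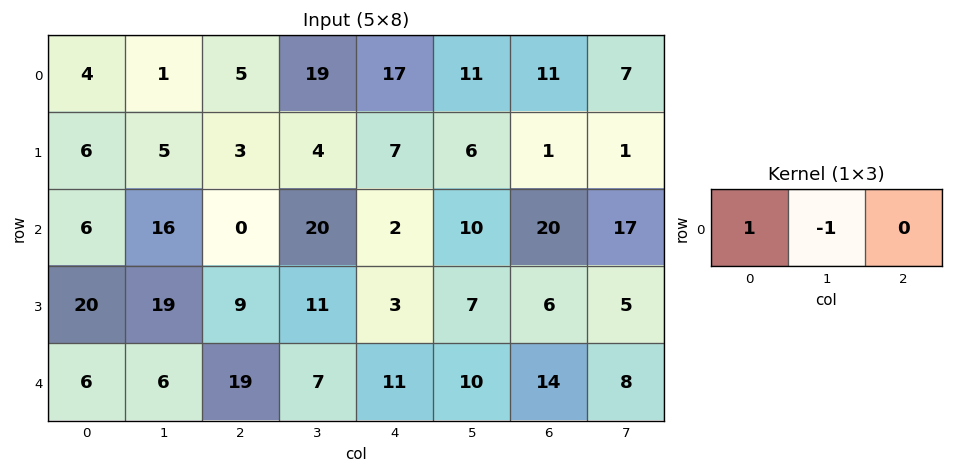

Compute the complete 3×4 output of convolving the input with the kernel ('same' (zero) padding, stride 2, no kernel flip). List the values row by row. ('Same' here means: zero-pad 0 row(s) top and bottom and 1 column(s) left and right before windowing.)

-4 -4 2 0
-6 16 18 -10
-6 -13 -4 -4

Output[0,0]: The receptive field on the zero-padded input at this output position is [0 4 1]. Elementwise product with the kernel and sum: 0·1 + 4·-1.
Output[0,1]: The receptive field on the zero-padded input at this output position is [1 5 19]. Elementwise product with the kernel and sum: 1·1 + 5·-1.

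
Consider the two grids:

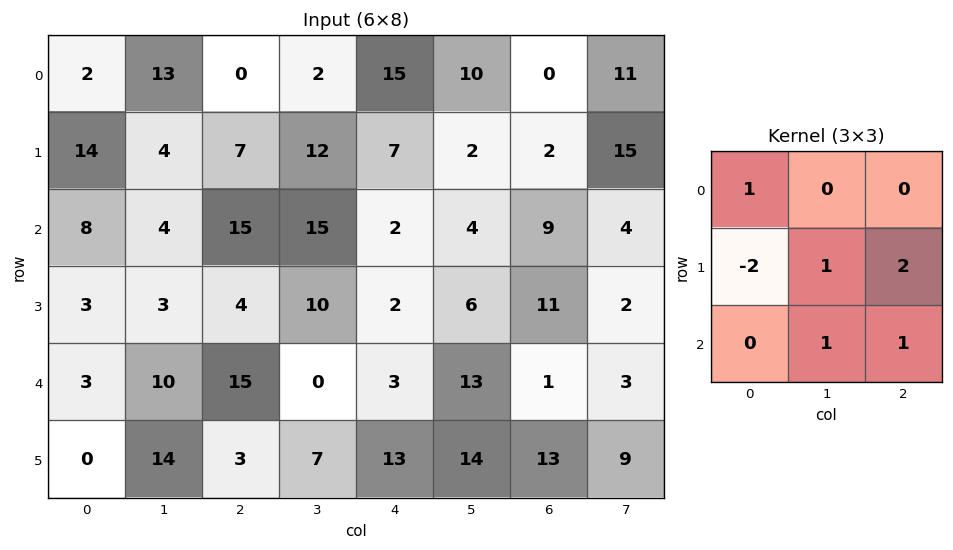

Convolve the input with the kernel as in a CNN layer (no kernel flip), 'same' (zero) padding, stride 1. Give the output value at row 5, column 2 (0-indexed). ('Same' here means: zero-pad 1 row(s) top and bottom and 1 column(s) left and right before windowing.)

-1

The receptive field on the zero-padded input at this output position is [10 15 0 / 14 3 7 / 0 0 0]. Elementwise product with the kernel and sum: 10·1 + 14·-2 + 3·1 + 7·2 + 0·1 + 0·1.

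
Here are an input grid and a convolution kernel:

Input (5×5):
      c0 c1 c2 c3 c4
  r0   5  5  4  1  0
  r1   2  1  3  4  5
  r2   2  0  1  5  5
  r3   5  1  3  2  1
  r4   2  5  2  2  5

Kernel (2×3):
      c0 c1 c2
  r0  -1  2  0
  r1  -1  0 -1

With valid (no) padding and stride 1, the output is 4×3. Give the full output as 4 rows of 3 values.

Output[0,0]: The receptive field on the input at this output position is [5 5 4 / 2 1 3]. Elementwise product with the kernel and sum: 5·-1 + 5·2 + 2·-1 + 3·-1.

0 -2 -10
-3 0 -1
-10 -1 5
-7 -2 -6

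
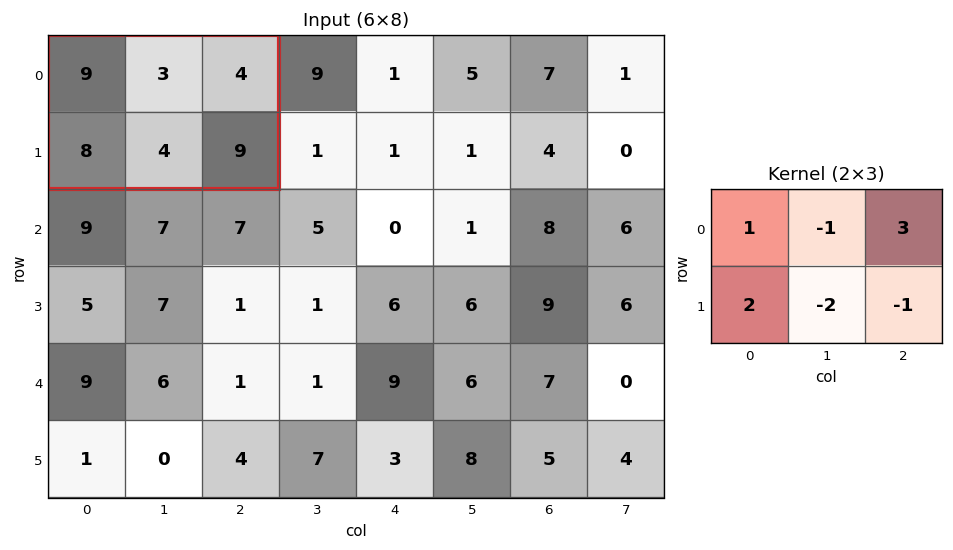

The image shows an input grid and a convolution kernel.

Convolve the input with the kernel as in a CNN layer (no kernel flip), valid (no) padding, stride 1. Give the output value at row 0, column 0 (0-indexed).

17

The receptive field on the input at this output position is [9 3 4 / 8 4 9]. Elementwise product with the kernel and sum: 9·1 + 3·-1 + 4·3 + 8·2 + 4·-2 + 9·-1.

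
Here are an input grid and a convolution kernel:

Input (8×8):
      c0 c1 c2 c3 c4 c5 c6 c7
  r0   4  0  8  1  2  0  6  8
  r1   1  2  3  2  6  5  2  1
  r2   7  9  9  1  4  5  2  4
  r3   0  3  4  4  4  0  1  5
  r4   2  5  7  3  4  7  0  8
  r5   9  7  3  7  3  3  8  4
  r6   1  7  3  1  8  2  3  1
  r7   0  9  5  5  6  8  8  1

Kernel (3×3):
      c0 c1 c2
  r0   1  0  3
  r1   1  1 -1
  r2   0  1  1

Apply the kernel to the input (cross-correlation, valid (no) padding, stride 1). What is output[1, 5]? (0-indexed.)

The receptive field on the input at this output position is [5 2 1 / 5 2 4 / 0 1 5]. Elementwise product with the kernel and sum: 5·1 + 1·3 + 5·1 + 2·1 + 4·-1 + 1·1 + 5·1.

17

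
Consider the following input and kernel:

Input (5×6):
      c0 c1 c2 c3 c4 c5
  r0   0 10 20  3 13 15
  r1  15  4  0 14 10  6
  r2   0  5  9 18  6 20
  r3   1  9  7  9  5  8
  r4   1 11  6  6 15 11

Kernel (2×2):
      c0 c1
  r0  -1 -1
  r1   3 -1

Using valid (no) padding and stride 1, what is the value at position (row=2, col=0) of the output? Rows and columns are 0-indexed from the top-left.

-11

The receptive field on the input at this output position is [0 5 / 1 9]. Elementwise product with the kernel and sum: 0·-1 + 5·-1 + 1·3 + 9·-1.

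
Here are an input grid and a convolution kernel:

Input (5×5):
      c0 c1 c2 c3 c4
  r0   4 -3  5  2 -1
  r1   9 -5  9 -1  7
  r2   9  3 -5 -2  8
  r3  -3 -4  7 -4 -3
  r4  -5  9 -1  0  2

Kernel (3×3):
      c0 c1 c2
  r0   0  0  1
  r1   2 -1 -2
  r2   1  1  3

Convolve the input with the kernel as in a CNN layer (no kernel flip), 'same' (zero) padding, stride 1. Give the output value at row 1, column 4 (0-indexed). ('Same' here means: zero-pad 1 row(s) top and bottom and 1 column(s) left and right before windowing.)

-3

The receptive field on the zero-padded input at this output position is [2 -1 0 / -1 7 0 / -2 8 0]. Elementwise product with the kernel and sum: 0·1 + -1·2 + 7·-1 + 0·-2 + -2·1 + 8·1 + 0·3.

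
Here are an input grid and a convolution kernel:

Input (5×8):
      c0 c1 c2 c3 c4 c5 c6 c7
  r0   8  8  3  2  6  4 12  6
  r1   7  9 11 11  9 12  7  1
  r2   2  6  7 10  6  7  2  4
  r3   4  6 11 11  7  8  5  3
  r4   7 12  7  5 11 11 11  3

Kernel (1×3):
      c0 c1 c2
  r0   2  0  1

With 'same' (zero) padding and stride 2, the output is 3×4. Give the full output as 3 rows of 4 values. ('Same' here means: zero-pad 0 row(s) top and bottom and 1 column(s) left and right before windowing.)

Output[0,0]: The receptive field on the zero-padded input at this output position is [0 8 8]. Elementwise product with the kernel and sum: 0·2 + 8·1.

8 18 8 14
6 22 27 18
12 29 21 25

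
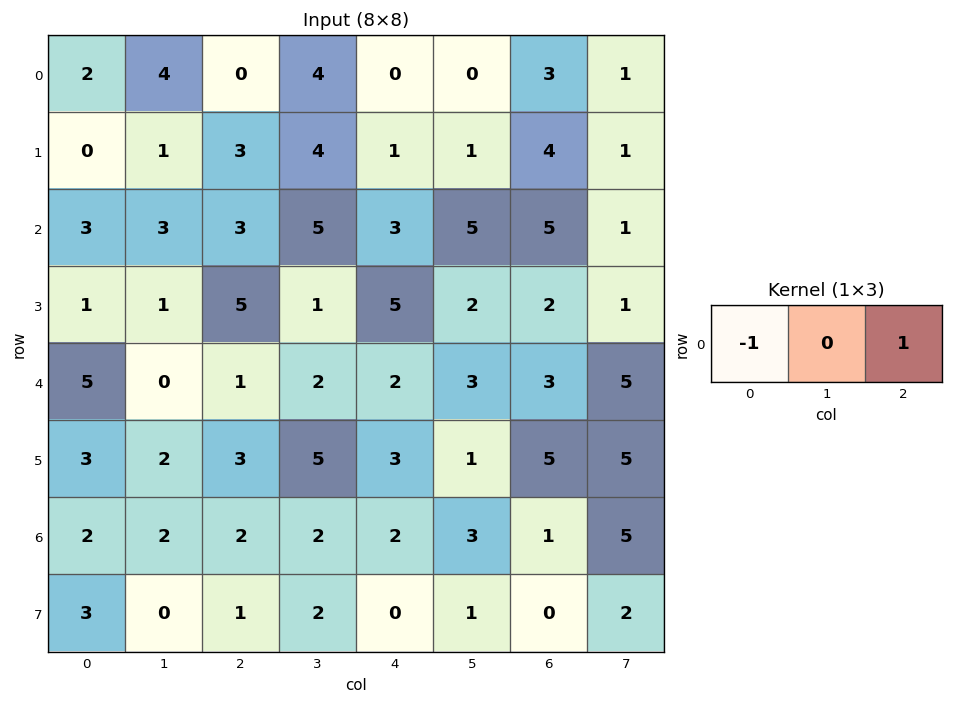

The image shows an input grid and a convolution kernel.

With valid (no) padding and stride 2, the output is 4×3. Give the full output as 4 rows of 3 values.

-2 0 3
0 0 2
-4 1 1
0 0 -1

Output[0,0]: The receptive field on the input at this output position is [2 4 0]. Elementwise product with the kernel and sum: 2·-1 + 0·1.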